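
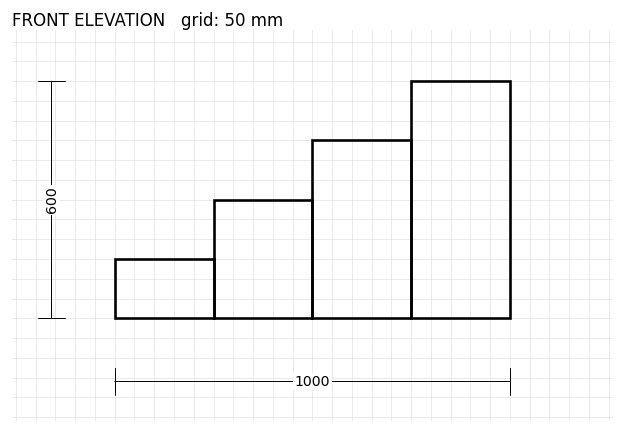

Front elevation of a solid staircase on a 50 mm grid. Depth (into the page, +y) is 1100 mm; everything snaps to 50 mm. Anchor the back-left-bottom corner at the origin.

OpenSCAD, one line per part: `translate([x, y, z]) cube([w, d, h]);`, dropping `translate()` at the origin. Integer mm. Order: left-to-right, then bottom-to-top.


cube([250, 1100, 150]);
translate([250, 0, 0]) cube([250, 1100, 300]);
translate([500, 0, 0]) cube([250, 1100, 450]);
translate([750, 0, 0]) cube([250, 1100, 600]);


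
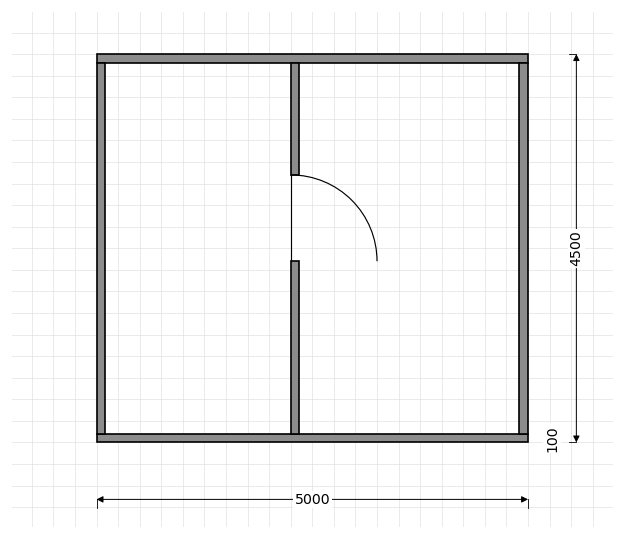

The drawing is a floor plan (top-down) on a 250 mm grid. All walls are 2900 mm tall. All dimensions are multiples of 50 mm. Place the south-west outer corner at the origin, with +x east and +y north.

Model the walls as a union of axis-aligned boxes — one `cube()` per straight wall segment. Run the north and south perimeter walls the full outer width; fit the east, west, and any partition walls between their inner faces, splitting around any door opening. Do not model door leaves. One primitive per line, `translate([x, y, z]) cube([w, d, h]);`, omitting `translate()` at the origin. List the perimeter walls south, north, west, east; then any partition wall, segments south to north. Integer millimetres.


cube([5000, 100, 2900]);
translate([0, 4400, 0]) cube([5000, 100, 2900]);
translate([0, 100, 0]) cube([100, 4300, 2900]);
translate([4900, 100, 0]) cube([100, 4300, 2900]);
translate([2250, 100, 0]) cube([100, 2000, 2900]);
translate([2250, 3100, 0]) cube([100, 1300, 2900]);


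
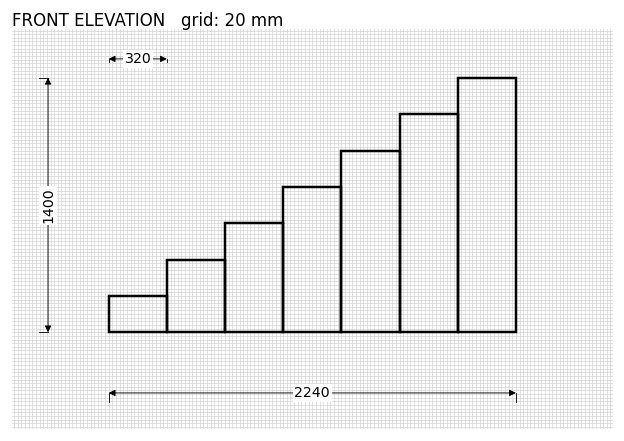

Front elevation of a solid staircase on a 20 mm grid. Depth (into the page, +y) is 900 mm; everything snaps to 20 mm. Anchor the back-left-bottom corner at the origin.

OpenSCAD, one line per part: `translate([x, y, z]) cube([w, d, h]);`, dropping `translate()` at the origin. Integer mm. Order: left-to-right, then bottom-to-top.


cube([320, 900, 200]);
translate([320, 0, 0]) cube([320, 900, 400]);
translate([640, 0, 0]) cube([320, 900, 600]);
translate([960, 0, 0]) cube([320, 900, 800]);
translate([1280, 0, 0]) cube([320, 900, 1000]);
translate([1600, 0, 0]) cube([320, 900, 1200]);
translate([1920, 0, 0]) cube([320, 900, 1400]);


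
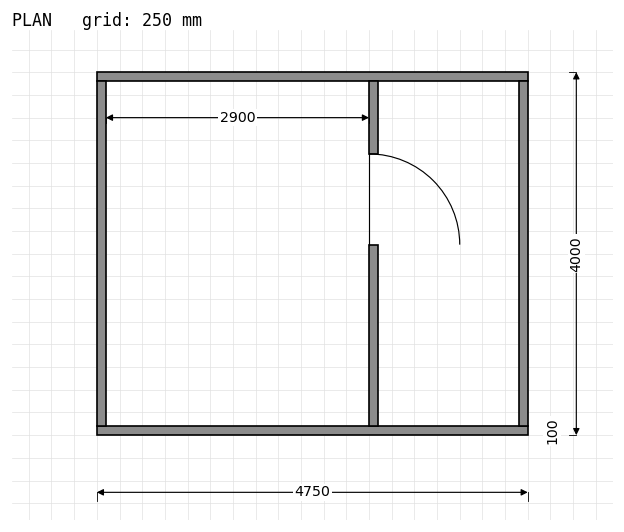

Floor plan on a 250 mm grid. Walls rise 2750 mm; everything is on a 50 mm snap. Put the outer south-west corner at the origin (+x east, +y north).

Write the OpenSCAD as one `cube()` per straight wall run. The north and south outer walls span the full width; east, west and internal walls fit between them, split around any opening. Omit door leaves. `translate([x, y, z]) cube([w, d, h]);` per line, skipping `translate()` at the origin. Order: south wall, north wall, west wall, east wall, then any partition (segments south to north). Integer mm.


cube([4750, 100, 2750]);
translate([0, 3900, 0]) cube([4750, 100, 2750]);
translate([0, 100, 0]) cube([100, 3800, 2750]);
translate([4650, 100, 0]) cube([100, 3800, 2750]);
translate([3000, 100, 0]) cube([100, 2000, 2750]);
translate([3000, 3100, 0]) cube([100, 800, 2750]);


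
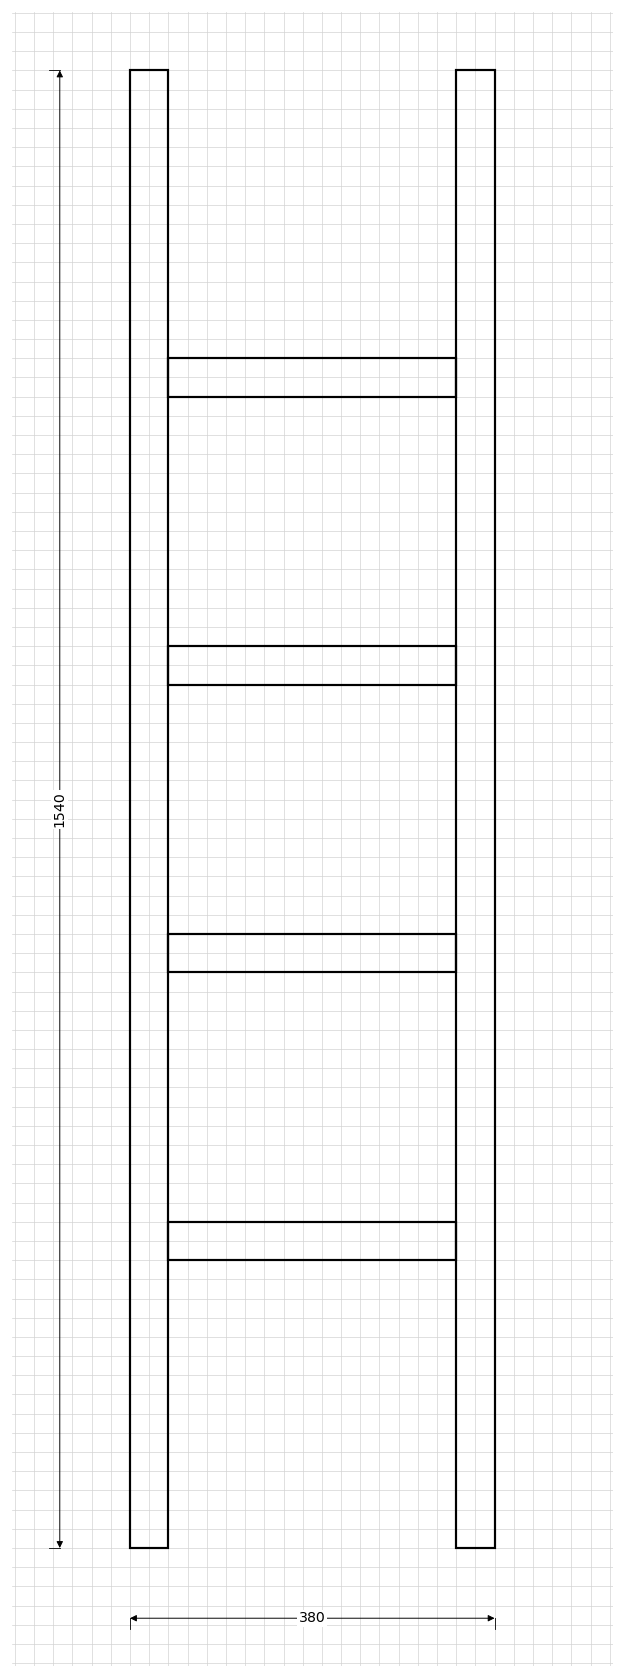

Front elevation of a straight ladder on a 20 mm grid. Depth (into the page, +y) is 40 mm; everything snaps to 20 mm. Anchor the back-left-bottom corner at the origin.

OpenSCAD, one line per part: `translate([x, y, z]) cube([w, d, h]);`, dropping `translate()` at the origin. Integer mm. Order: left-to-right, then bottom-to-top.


cube([40, 40, 1540]);
translate([40, 0, 300]) cube([300, 40, 40]);
translate([40, 0, 600]) cube([300, 40, 40]);
translate([40, 0, 900]) cube([300, 40, 40]);
translate([40, 0, 1200]) cube([300, 40, 40]);
translate([340, 0, 0]) cube([40, 40, 1540]);


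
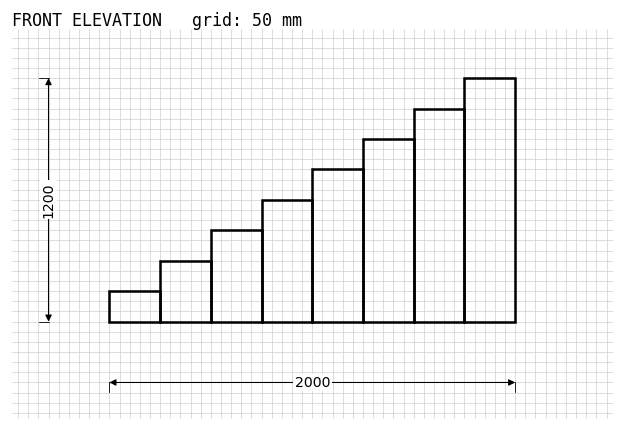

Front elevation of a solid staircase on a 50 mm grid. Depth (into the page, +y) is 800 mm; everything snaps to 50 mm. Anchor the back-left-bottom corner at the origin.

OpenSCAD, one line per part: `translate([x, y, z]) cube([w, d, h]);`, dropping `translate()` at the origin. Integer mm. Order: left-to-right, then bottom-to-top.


cube([250, 800, 150]);
translate([250, 0, 0]) cube([250, 800, 300]);
translate([500, 0, 0]) cube([250, 800, 450]);
translate([750, 0, 0]) cube([250, 800, 600]);
translate([1000, 0, 0]) cube([250, 800, 750]);
translate([1250, 0, 0]) cube([250, 800, 900]);
translate([1500, 0, 0]) cube([250, 800, 1050]);
translate([1750, 0, 0]) cube([250, 800, 1200]);


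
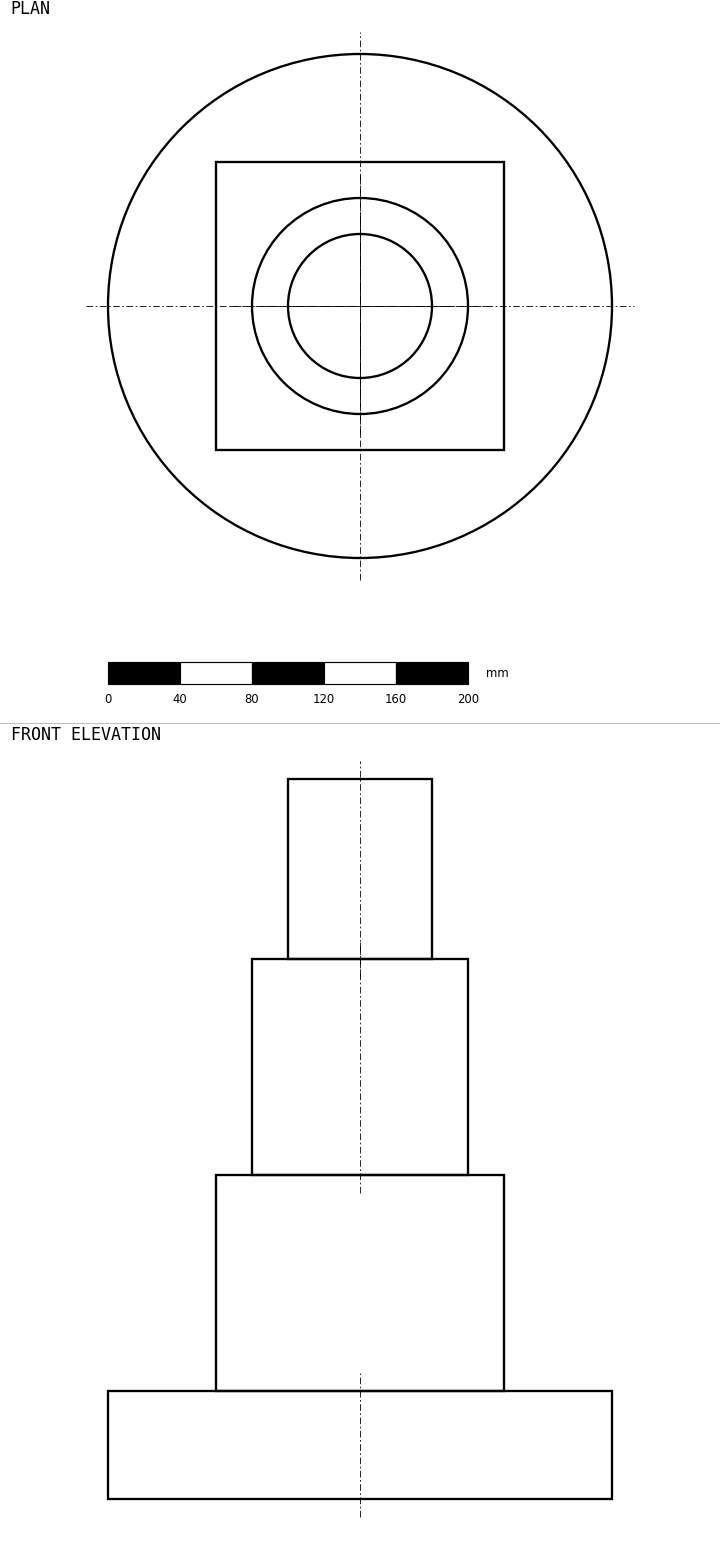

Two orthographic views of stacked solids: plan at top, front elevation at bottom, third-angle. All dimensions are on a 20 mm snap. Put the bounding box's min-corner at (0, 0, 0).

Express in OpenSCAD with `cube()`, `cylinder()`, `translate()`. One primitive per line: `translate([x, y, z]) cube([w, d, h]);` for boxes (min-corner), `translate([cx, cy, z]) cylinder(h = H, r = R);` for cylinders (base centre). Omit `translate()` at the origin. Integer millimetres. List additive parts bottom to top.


translate([140, 140, 0]) cylinder(h = 60, r = 140);
translate([60, 60, 60]) cube([160, 160, 120]);
translate([140, 140, 180]) cylinder(h = 120, r = 60);
translate([140, 140, 300]) cylinder(h = 100, r = 40);


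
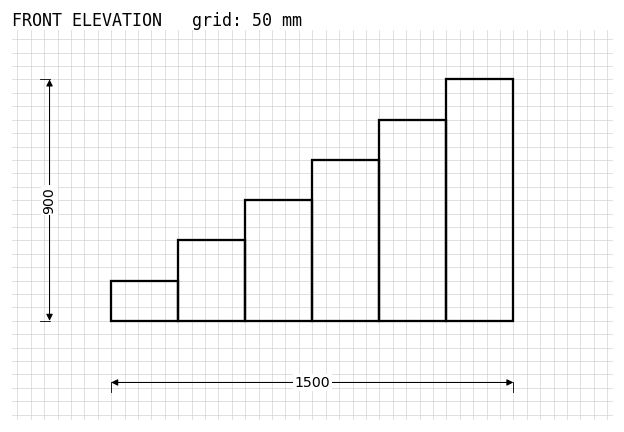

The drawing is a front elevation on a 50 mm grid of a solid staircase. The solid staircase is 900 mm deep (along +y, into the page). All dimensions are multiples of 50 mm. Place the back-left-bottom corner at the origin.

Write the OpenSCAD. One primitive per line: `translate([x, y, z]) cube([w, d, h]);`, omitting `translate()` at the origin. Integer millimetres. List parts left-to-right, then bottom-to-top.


cube([250, 900, 150]);
translate([250, 0, 0]) cube([250, 900, 300]);
translate([500, 0, 0]) cube([250, 900, 450]);
translate([750, 0, 0]) cube([250, 900, 600]);
translate([1000, 0, 0]) cube([250, 900, 750]);
translate([1250, 0, 0]) cube([250, 900, 900]);


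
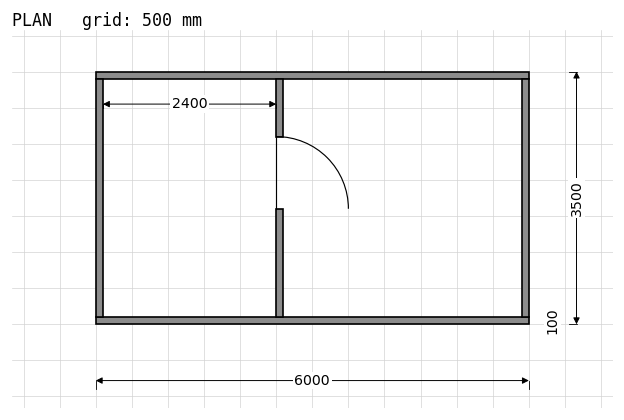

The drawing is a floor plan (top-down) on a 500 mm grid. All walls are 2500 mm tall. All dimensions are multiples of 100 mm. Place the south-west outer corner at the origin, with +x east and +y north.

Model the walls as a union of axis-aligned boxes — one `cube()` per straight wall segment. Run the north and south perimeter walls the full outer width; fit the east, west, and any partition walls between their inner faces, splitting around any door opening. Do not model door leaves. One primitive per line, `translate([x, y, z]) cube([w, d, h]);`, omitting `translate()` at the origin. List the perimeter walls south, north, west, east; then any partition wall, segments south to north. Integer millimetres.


cube([6000, 100, 2500]);
translate([0, 3400, 0]) cube([6000, 100, 2500]);
translate([0, 100, 0]) cube([100, 3300, 2500]);
translate([5900, 100, 0]) cube([100, 3300, 2500]);
translate([2500, 100, 0]) cube([100, 1500, 2500]);
translate([2500, 2600, 0]) cube([100, 800, 2500]);


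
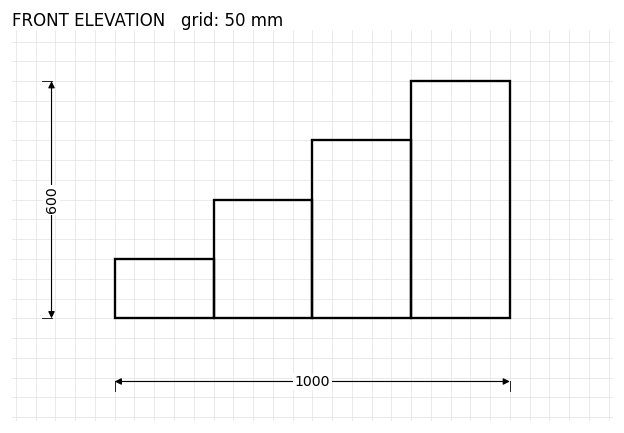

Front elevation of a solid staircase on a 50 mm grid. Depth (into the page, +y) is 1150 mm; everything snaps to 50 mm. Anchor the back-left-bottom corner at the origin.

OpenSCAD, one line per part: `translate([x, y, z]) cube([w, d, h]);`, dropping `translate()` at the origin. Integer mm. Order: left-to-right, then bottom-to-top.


cube([250, 1150, 150]);
translate([250, 0, 0]) cube([250, 1150, 300]);
translate([500, 0, 0]) cube([250, 1150, 450]);
translate([750, 0, 0]) cube([250, 1150, 600]);


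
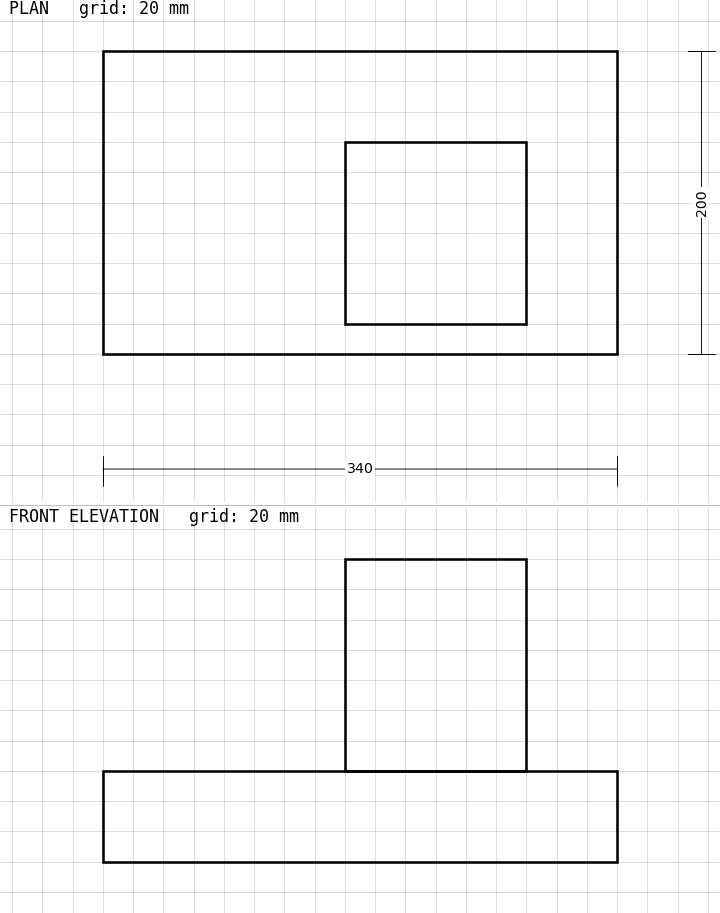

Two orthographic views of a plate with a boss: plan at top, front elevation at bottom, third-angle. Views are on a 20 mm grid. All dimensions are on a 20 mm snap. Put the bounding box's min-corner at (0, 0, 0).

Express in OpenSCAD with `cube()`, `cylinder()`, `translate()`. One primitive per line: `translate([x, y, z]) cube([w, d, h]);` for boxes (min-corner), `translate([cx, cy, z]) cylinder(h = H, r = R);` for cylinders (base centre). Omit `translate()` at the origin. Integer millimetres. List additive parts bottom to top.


cube([340, 200, 60]);
translate([160, 20, 60]) cube([120, 120, 140]);


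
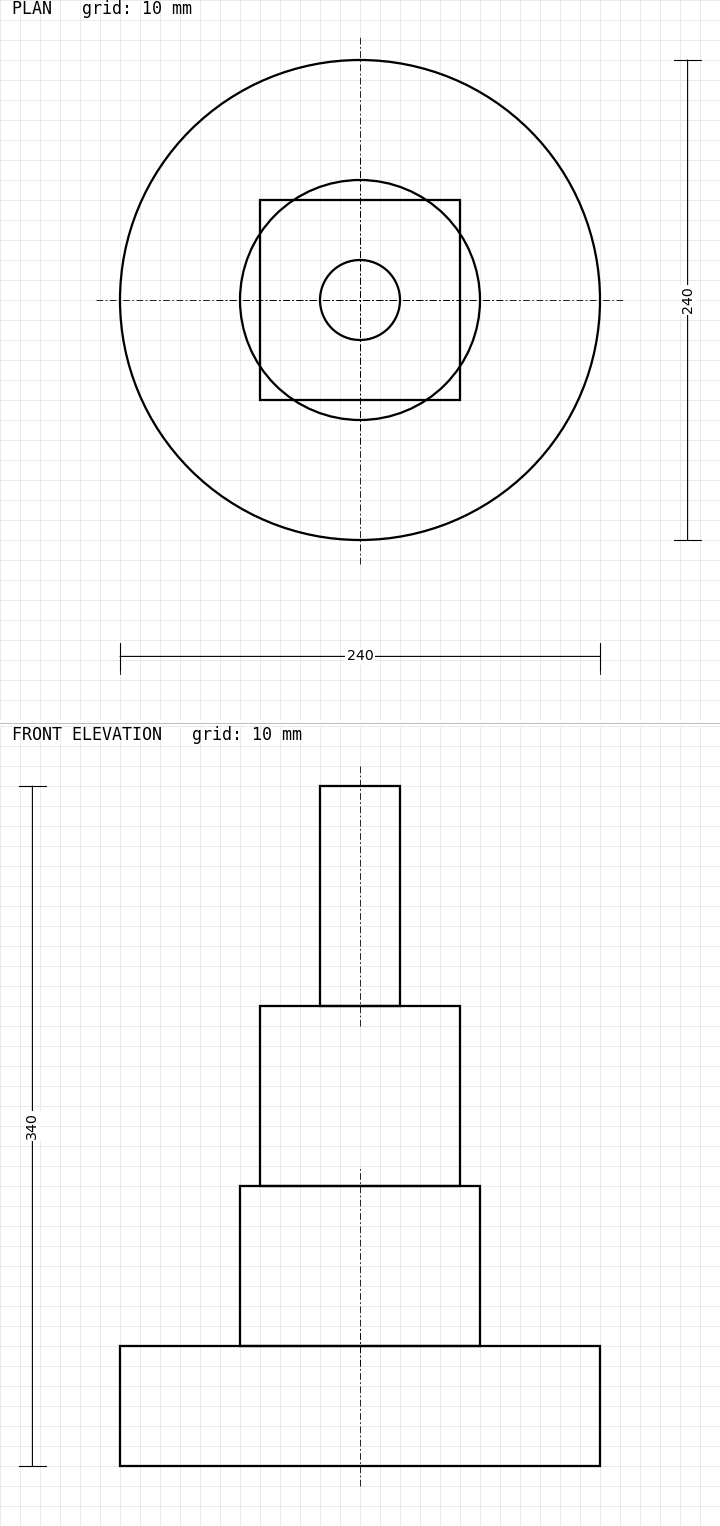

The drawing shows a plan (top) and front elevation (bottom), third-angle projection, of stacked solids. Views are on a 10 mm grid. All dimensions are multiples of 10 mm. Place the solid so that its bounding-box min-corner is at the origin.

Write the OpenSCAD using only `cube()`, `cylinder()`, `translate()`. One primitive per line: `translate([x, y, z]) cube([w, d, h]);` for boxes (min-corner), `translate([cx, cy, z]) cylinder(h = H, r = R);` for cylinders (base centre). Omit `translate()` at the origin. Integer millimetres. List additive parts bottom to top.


translate([120, 120, 0]) cylinder(h = 60, r = 120);
translate([120, 120, 60]) cylinder(h = 80, r = 60);
translate([70, 70, 140]) cube([100, 100, 90]);
translate([120, 120, 230]) cylinder(h = 110, r = 20);


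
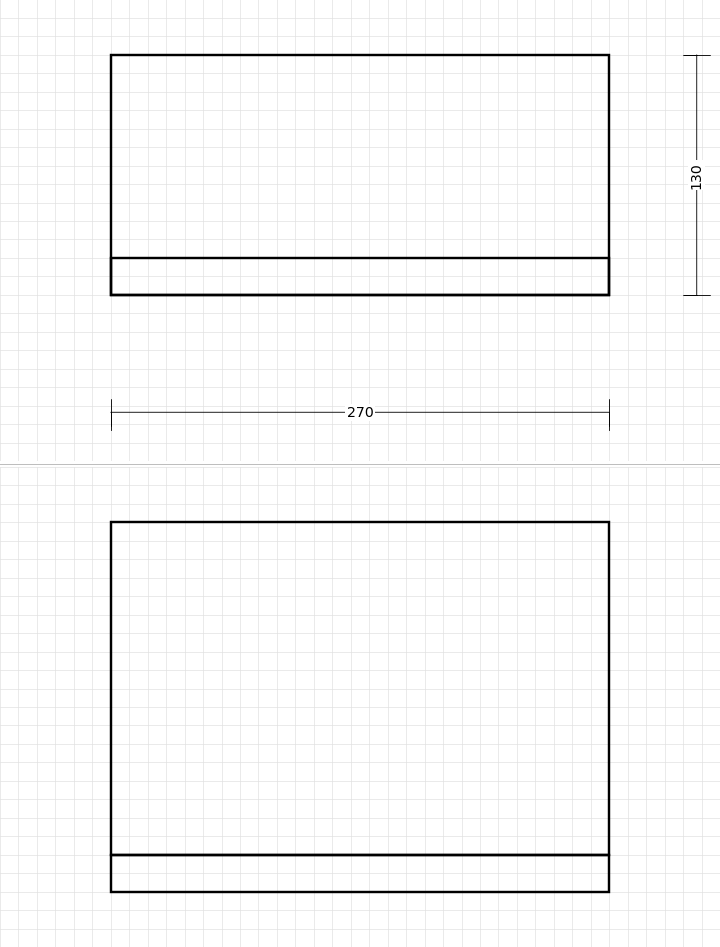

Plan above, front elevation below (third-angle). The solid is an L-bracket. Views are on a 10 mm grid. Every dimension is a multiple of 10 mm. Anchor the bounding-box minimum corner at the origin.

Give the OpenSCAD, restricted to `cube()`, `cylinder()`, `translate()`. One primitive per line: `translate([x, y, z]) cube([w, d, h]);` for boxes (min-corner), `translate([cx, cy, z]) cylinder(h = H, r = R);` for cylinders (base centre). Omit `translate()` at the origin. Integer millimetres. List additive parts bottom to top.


cube([270, 130, 20]);
translate([0, 0, 20]) cube([270, 20, 180]);


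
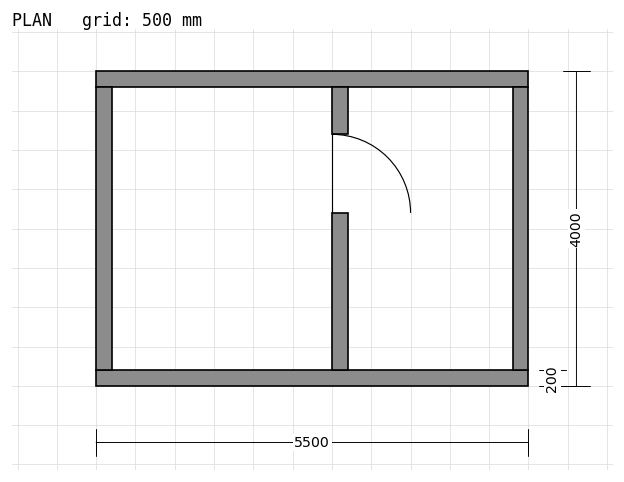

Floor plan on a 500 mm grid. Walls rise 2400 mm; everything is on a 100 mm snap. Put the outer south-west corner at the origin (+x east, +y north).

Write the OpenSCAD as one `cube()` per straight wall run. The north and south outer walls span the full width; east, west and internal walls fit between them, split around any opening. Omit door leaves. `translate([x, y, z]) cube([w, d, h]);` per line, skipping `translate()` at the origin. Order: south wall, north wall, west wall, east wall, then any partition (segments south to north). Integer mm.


cube([5500, 200, 2400]);
translate([0, 3800, 0]) cube([5500, 200, 2400]);
translate([0, 200, 0]) cube([200, 3600, 2400]);
translate([5300, 200, 0]) cube([200, 3600, 2400]);
translate([3000, 200, 0]) cube([200, 2000, 2400]);
translate([3000, 3200, 0]) cube([200, 600, 2400]);


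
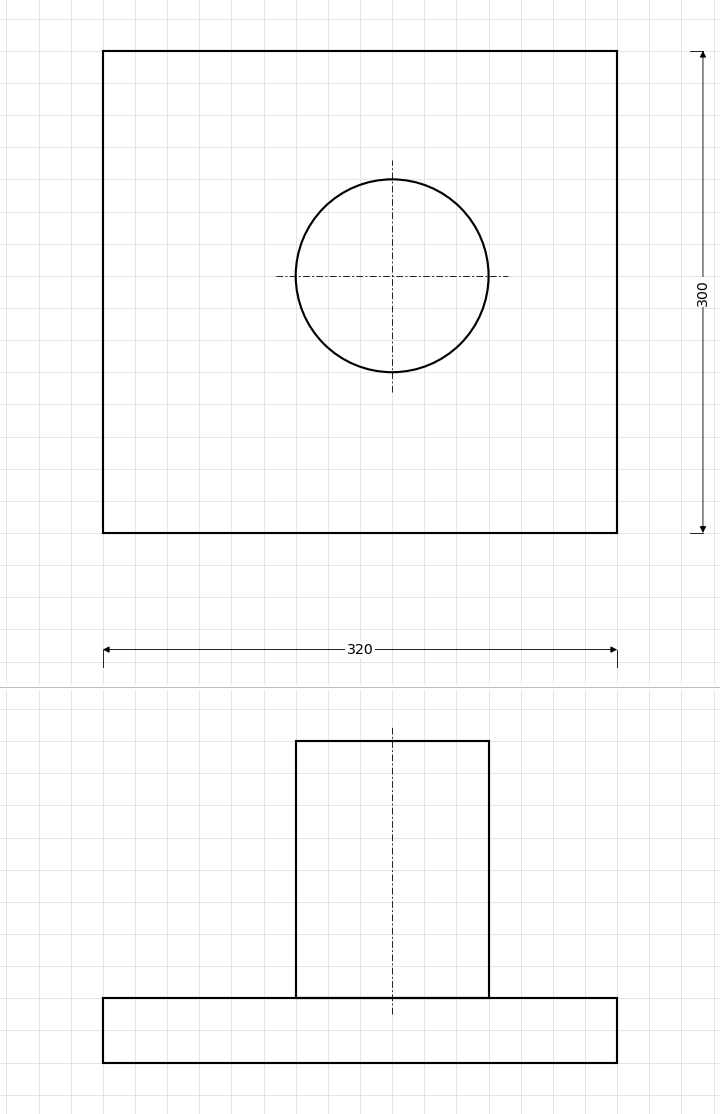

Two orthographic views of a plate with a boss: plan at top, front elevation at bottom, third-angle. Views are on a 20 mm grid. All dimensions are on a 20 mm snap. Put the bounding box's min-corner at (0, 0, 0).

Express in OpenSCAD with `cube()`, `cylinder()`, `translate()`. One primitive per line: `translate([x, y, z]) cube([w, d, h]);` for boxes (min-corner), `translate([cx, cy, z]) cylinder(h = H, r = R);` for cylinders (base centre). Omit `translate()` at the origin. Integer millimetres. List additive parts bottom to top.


cube([320, 300, 40]);
translate([180, 160, 40]) cylinder(h = 160, r = 60);


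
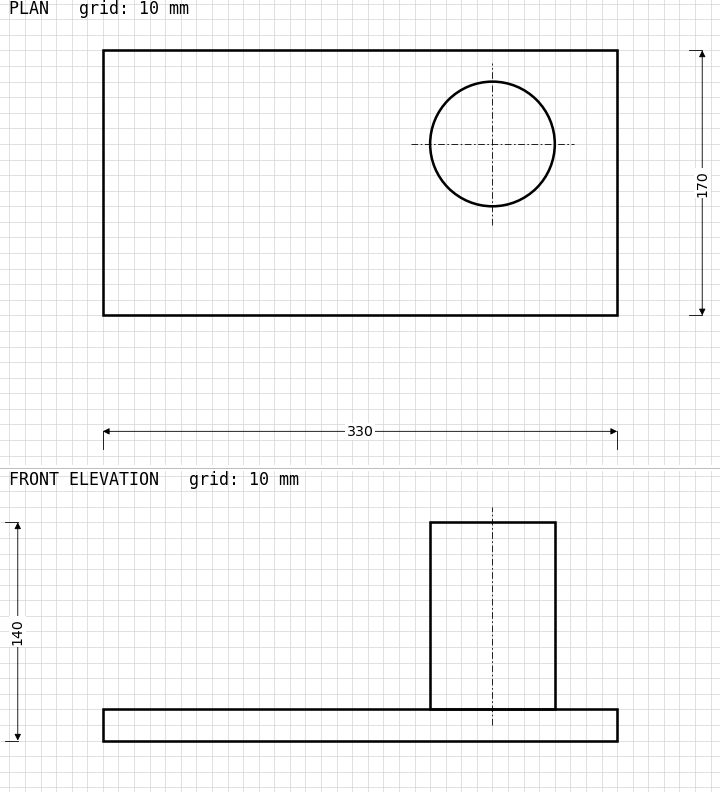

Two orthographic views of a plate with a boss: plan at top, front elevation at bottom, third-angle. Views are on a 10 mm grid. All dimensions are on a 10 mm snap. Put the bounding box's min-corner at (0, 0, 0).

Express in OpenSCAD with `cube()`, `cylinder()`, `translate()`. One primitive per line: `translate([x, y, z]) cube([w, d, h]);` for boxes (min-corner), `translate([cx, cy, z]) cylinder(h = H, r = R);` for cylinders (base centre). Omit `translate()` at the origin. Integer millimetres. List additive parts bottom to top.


cube([330, 170, 20]);
translate([250, 110, 20]) cylinder(h = 120, r = 40);


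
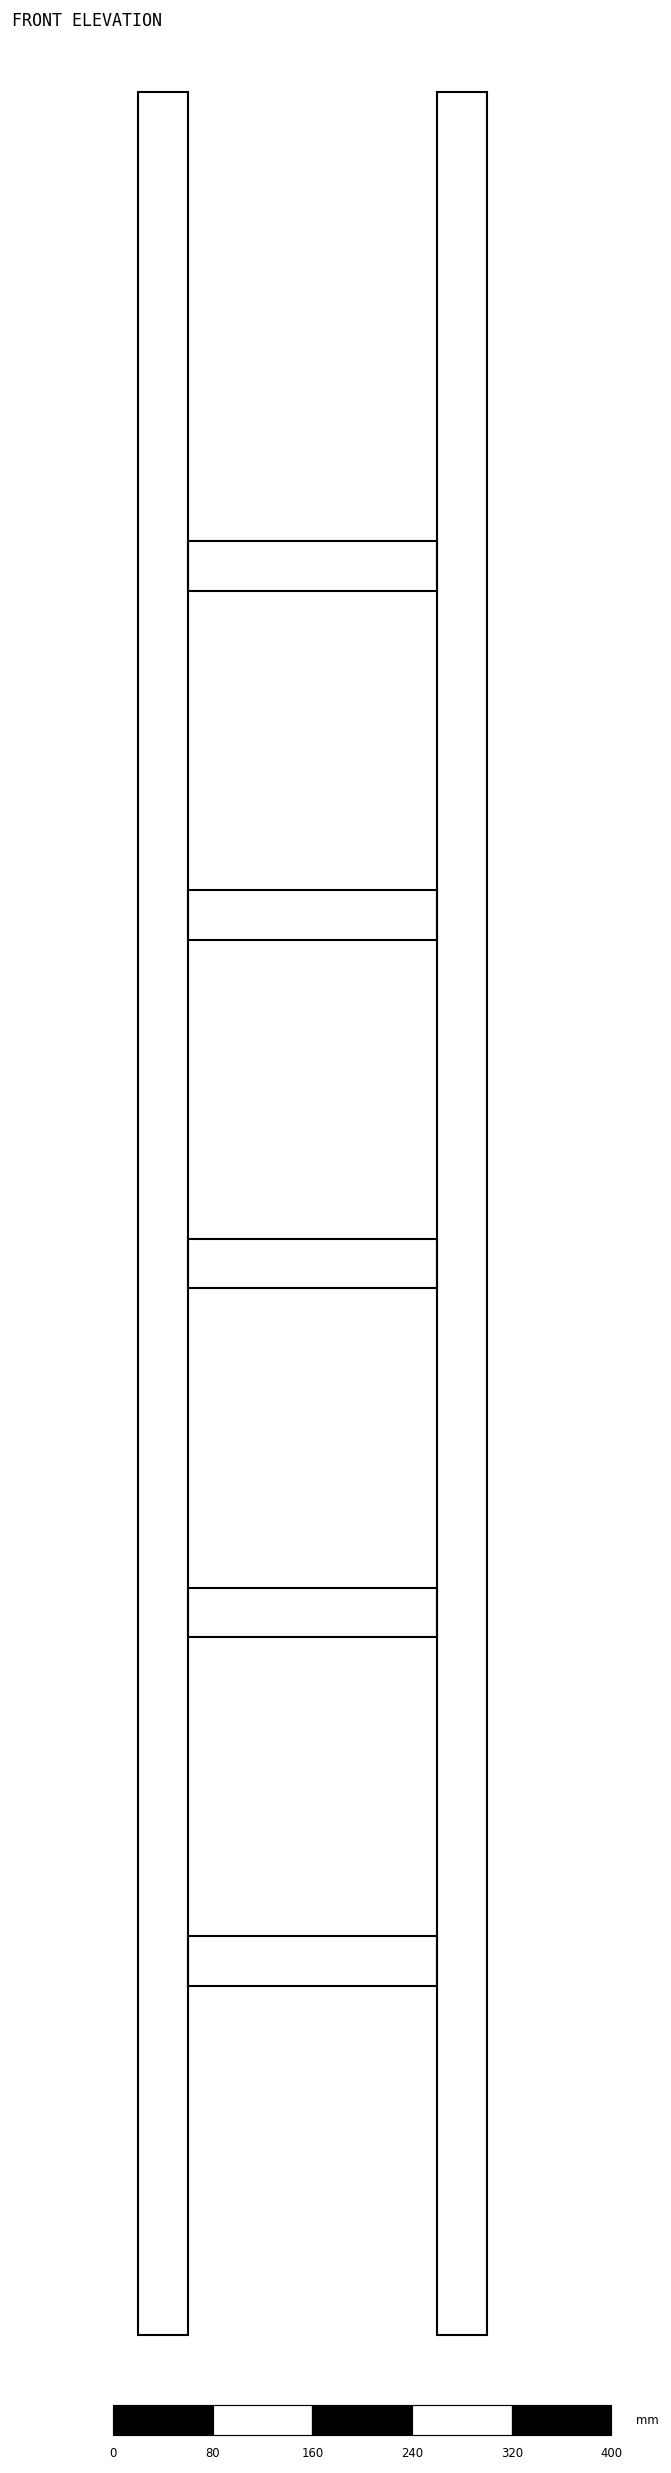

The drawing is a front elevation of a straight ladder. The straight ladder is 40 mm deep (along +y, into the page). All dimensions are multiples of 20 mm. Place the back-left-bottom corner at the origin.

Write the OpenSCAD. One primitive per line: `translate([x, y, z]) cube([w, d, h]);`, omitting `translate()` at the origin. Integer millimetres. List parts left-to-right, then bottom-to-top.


cube([40, 40, 1800]);
translate([40, 0, 280]) cube([200, 40, 40]);
translate([40, 0, 560]) cube([200, 40, 40]);
translate([40, 0, 840]) cube([200, 40, 40]);
translate([40, 0, 1120]) cube([200, 40, 40]);
translate([40, 0, 1400]) cube([200, 40, 40]);
translate([240, 0, 0]) cube([40, 40, 1800]);


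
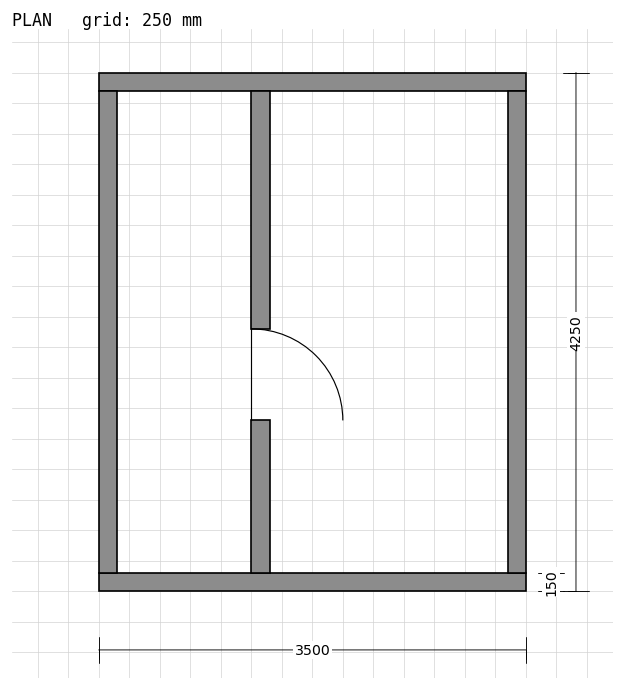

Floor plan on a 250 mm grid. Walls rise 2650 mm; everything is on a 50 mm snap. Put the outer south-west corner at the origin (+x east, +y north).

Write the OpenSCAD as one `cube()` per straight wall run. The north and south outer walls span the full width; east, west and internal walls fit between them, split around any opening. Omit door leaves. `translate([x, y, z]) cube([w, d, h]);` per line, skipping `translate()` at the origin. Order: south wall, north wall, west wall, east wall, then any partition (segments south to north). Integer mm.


cube([3500, 150, 2650]);
translate([0, 4100, 0]) cube([3500, 150, 2650]);
translate([0, 150, 0]) cube([150, 3950, 2650]);
translate([3350, 150, 0]) cube([150, 3950, 2650]);
translate([1250, 150, 0]) cube([150, 1250, 2650]);
translate([1250, 2150, 0]) cube([150, 1950, 2650]);


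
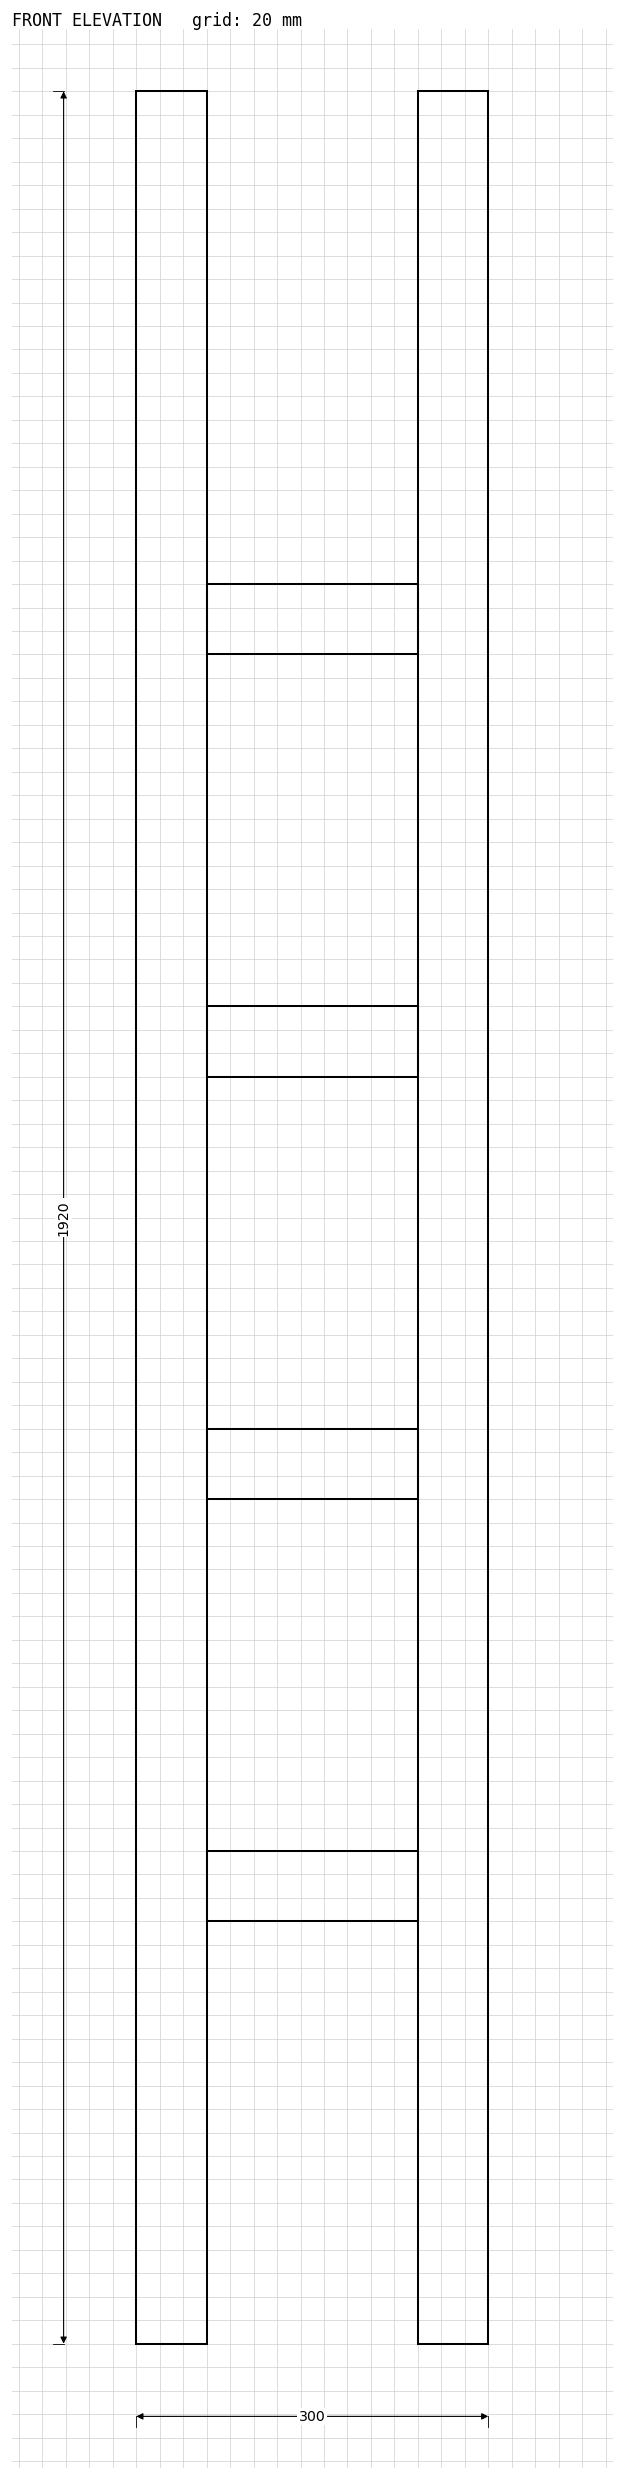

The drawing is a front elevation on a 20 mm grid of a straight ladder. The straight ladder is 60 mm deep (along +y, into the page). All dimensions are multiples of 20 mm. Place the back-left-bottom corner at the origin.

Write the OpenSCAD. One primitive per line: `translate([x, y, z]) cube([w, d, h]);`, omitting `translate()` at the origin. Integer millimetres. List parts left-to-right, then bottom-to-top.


cube([60, 60, 1920]);
translate([60, 0, 360]) cube([180, 60, 60]);
translate([60, 0, 720]) cube([180, 60, 60]);
translate([60, 0, 1080]) cube([180, 60, 60]);
translate([60, 0, 1440]) cube([180, 60, 60]);
translate([240, 0, 0]) cube([60, 60, 1920]);


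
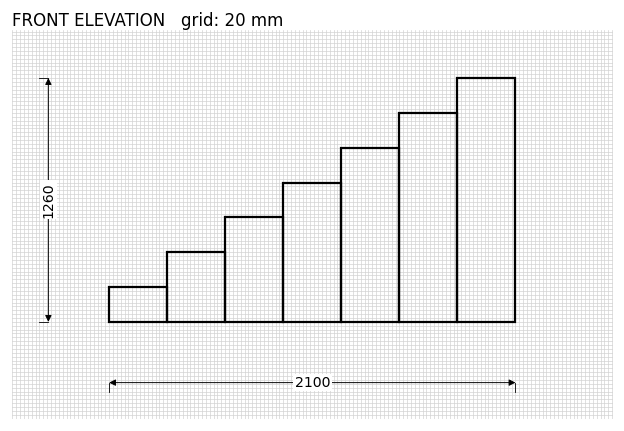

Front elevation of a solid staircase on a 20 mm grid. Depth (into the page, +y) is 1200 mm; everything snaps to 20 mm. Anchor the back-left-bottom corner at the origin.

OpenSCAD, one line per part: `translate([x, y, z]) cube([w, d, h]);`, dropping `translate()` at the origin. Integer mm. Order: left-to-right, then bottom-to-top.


cube([300, 1200, 180]);
translate([300, 0, 0]) cube([300, 1200, 360]);
translate([600, 0, 0]) cube([300, 1200, 540]);
translate([900, 0, 0]) cube([300, 1200, 720]);
translate([1200, 0, 0]) cube([300, 1200, 900]);
translate([1500, 0, 0]) cube([300, 1200, 1080]);
translate([1800, 0, 0]) cube([300, 1200, 1260]);


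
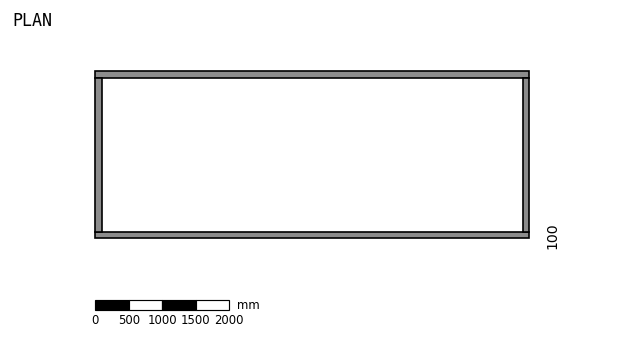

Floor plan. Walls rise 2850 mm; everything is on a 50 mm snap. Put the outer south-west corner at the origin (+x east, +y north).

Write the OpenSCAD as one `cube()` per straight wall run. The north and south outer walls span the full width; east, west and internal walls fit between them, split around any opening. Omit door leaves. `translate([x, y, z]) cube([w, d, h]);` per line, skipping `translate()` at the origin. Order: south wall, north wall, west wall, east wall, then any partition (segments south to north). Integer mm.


cube([6500, 100, 2850]);
translate([0, 2400, 0]) cube([6500, 100, 2850]);
translate([0, 100, 0]) cube([100, 2300, 2850]);
translate([6400, 100, 0]) cube([100, 2300, 2850]);


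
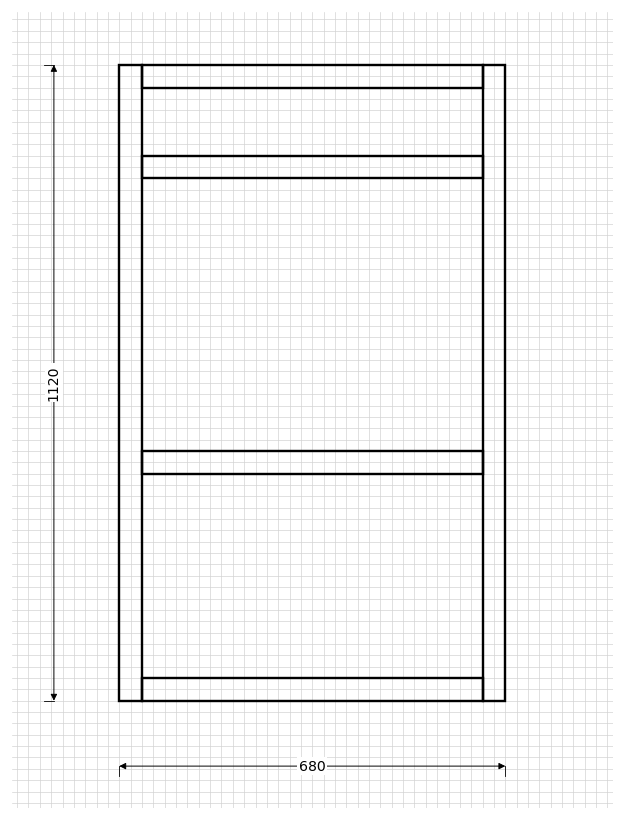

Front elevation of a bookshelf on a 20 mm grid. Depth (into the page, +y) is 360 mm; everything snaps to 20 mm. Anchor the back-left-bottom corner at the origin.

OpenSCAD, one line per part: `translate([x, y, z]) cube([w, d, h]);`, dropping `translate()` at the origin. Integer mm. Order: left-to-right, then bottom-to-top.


cube([40, 360, 1120]);
translate([40, 0, 0]) cube([600, 360, 40]);
translate([40, 0, 400]) cube([600, 360, 40]);
translate([40, 0, 920]) cube([600, 360, 40]);
translate([40, 0, 1080]) cube([600, 360, 40]);
translate([640, 0, 0]) cube([40, 360, 1120]);


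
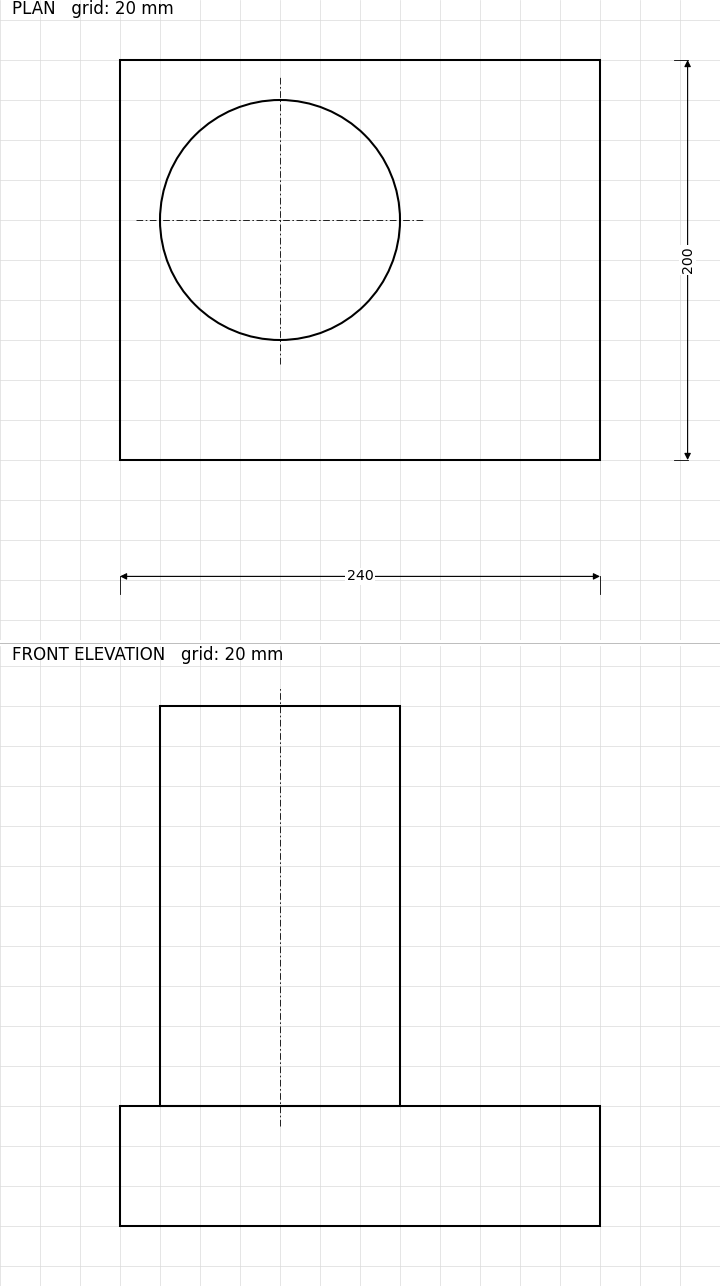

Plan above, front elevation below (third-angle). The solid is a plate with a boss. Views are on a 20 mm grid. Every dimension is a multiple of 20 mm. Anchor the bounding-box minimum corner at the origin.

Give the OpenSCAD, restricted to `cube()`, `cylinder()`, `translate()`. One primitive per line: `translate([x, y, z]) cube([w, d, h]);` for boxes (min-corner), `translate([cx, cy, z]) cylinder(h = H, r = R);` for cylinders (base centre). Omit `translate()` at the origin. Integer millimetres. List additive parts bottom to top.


cube([240, 200, 60]);
translate([80, 120, 60]) cylinder(h = 200, r = 60);


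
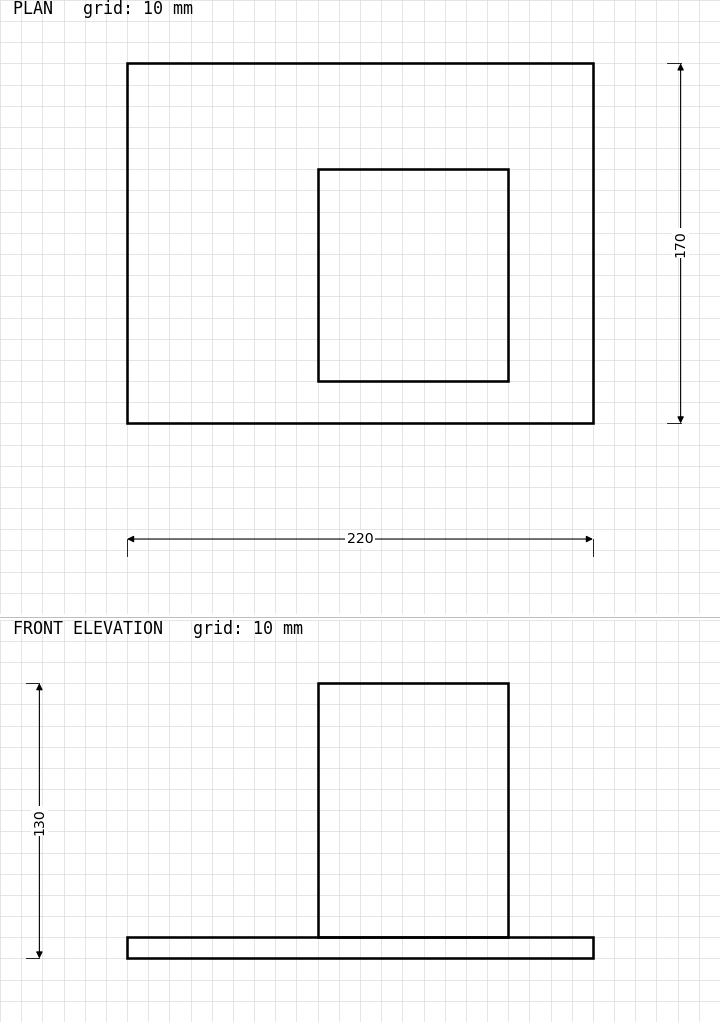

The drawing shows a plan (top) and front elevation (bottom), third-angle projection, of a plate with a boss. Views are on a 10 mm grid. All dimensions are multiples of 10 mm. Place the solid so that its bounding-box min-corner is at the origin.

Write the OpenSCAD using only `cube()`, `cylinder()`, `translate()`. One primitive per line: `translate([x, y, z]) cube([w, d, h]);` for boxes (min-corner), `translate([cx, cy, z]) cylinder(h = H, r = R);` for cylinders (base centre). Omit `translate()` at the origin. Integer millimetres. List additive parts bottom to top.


cube([220, 170, 10]);
translate([90, 20, 10]) cube([90, 100, 120]);


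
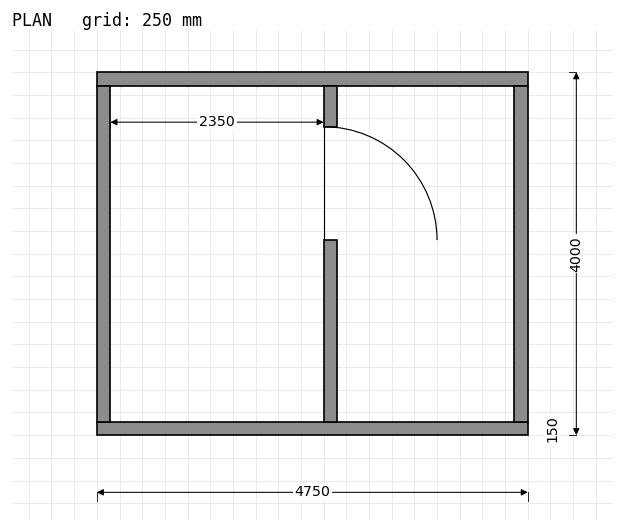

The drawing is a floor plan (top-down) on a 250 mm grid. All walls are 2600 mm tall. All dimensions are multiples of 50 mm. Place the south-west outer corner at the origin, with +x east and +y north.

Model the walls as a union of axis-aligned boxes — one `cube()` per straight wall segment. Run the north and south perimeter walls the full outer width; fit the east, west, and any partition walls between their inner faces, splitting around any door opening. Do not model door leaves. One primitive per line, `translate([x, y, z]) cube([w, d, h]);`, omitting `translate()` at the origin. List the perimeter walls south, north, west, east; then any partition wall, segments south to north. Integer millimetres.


cube([4750, 150, 2600]);
translate([0, 3850, 0]) cube([4750, 150, 2600]);
translate([0, 150, 0]) cube([150, 3700, 2600]);
translate([4600, 150, 0]) cube([150, 3700, 2600]);
translate([2500, 150, 0]) cube([150, 2000, 2600]);
translate([2500, 3400, 0]) cube([150, 450, 2600]);


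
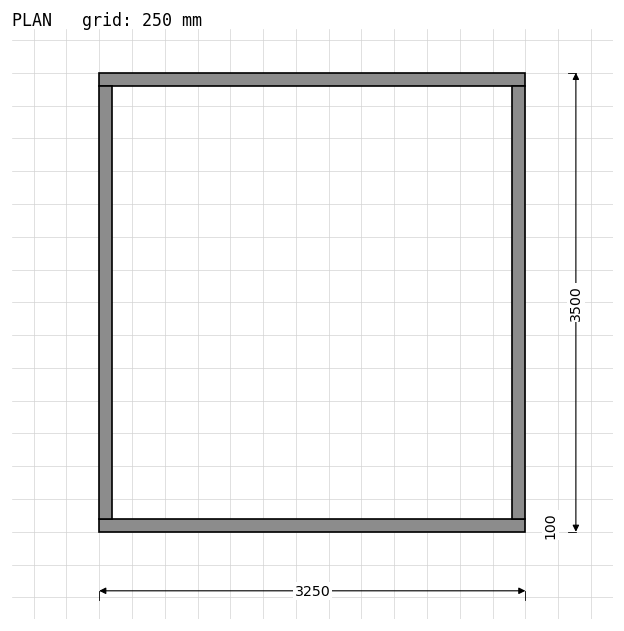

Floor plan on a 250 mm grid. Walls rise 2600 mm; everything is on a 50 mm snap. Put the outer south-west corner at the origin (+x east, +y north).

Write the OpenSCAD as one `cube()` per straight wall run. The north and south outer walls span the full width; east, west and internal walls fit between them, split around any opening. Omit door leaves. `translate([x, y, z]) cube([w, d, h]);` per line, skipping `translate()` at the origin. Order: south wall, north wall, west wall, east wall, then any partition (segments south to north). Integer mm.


cube([3250, 100, 2600]);
translate([0, 3400, 0]) cube([3250, 100, 2600]);
translate([0, 100, 0]) cube([100, 3300, 2600]);
translate([3150, 100, 0]) cube([100, 3300, 2600]);


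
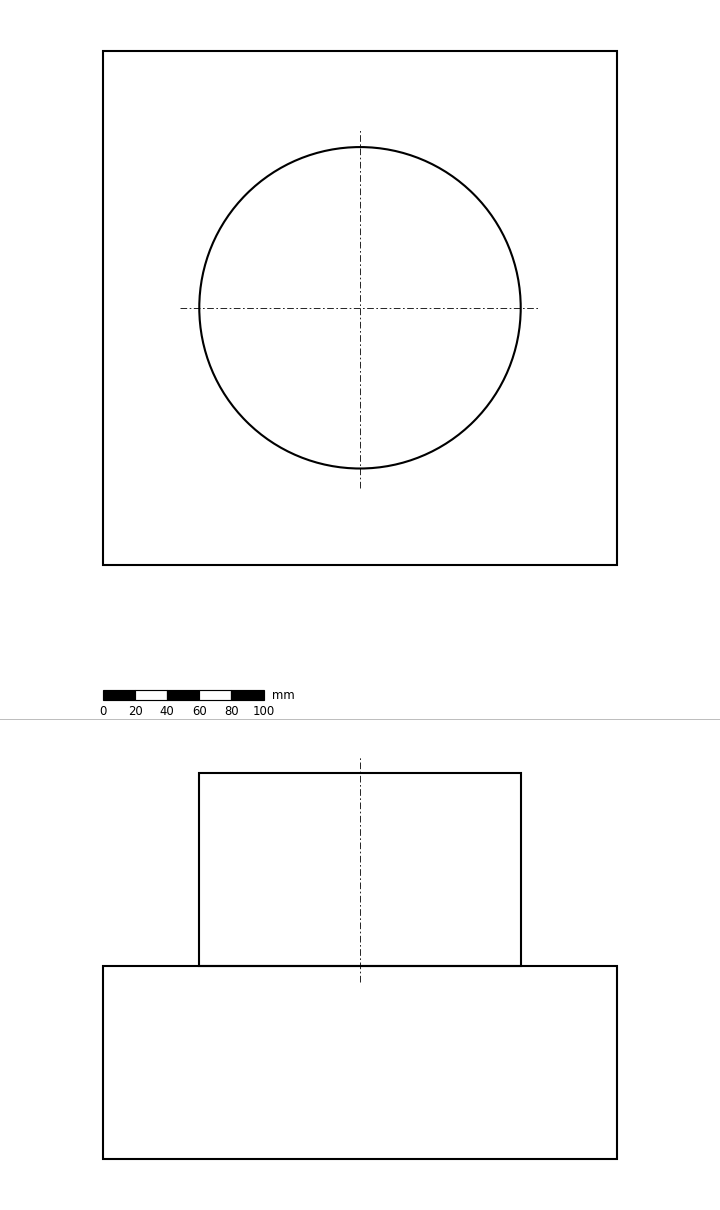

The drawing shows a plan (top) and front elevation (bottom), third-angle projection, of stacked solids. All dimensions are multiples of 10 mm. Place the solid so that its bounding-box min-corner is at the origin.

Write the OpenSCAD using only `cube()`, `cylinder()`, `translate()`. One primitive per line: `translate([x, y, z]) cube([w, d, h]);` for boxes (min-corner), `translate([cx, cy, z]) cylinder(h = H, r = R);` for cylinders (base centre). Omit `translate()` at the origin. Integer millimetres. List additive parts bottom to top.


cube([320, 320, 120]);
translate([160, 160, 120]) cylinder(h = 120, r = 100);


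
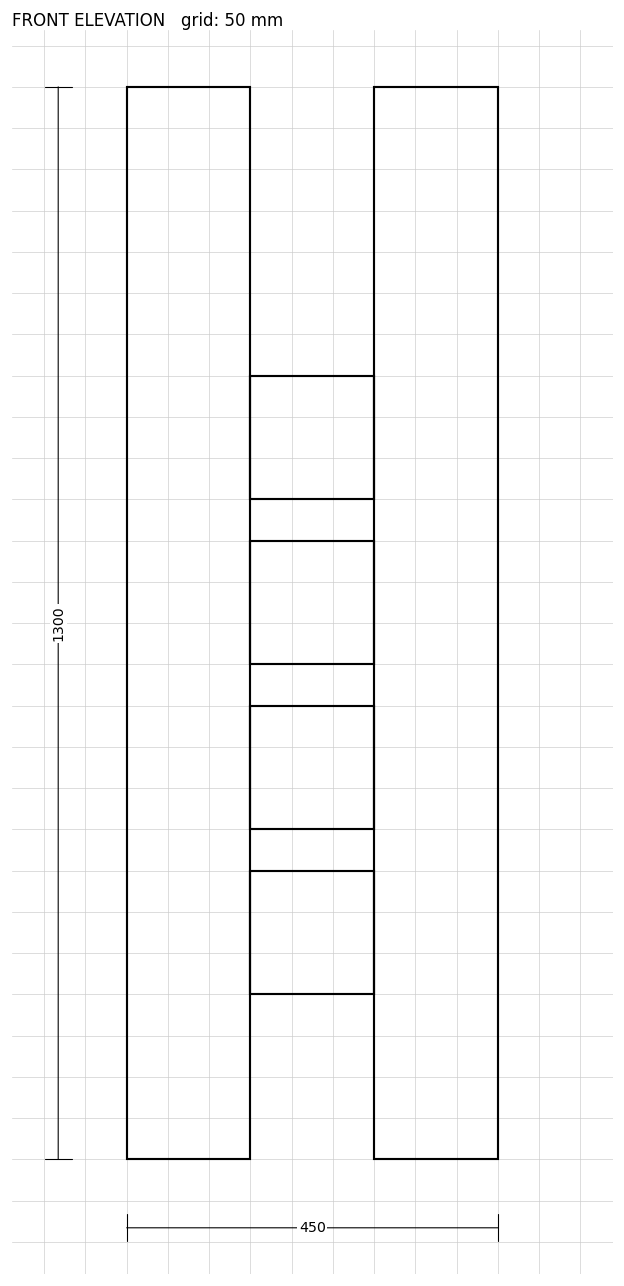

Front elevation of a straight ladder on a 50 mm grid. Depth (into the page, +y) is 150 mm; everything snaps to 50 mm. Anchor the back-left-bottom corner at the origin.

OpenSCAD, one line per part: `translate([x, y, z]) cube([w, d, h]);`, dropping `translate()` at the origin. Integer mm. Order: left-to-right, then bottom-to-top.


cube([150, 150, 1300]);
translate([150, 0, 200]) cube([150, 150, 150]);
translate([150, 0, 400]) cube([150, 150, 150]);
translate([150, 0, 600]) cube([150, 150, 150]);
translate([150, 0, 800]) cube([150, 150, 150]);
translate([300, 0, 0]) cube([150, 150, 1300]);


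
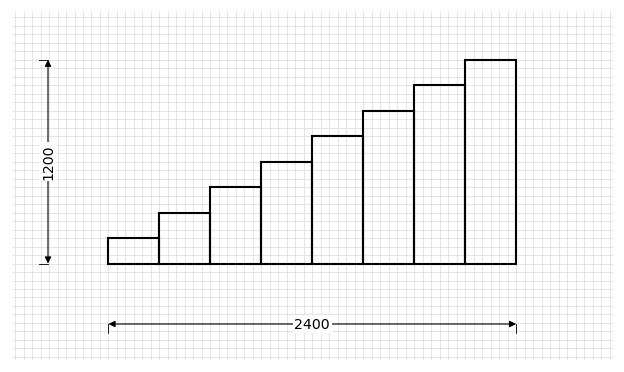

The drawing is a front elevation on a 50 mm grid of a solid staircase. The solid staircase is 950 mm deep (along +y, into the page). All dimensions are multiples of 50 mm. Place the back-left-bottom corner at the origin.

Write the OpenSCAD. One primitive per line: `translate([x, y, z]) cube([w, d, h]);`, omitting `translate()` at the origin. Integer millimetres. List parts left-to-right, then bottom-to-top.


cube([300, 950, 150]);
translate([300, 0, 0]) cube([300, 950, 300]);
translate([600, 0, 0]) cube([300, 950, 450]);
translate([900, 0, 0]) cube([300, 950, 600]);
translate([1200, 0, 0]) cube([300, 950, 750]);
translate([1500, 0, 0]) cube([300, 950, 900]);
translate([1800, 0, 0]) cube([300, 950, 1050]);
translate([2100, 0, 0]) cube([300, 950, 1200]);


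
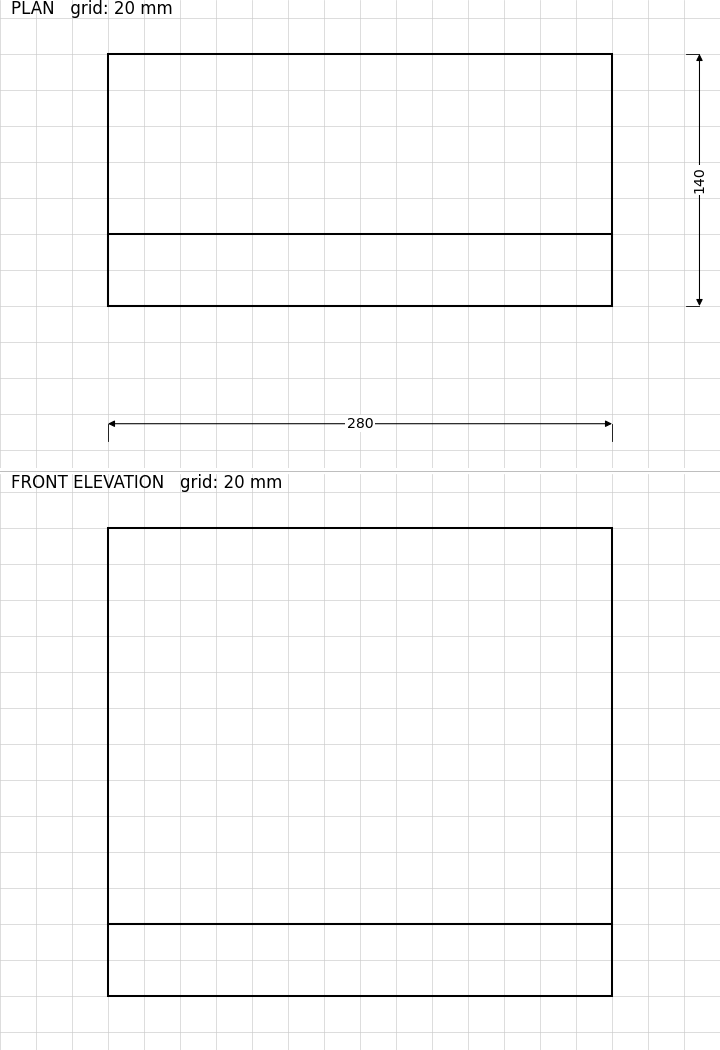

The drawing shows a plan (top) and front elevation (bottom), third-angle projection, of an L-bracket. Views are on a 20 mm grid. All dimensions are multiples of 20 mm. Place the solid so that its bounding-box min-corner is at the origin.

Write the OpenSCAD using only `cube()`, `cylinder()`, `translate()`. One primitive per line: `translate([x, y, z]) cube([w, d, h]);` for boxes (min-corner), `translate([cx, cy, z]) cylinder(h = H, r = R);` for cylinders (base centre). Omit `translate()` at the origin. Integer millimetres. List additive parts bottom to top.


cube([280, 140, 40]);
translate([0, 0, 40]) cube([280, 40, 220]);


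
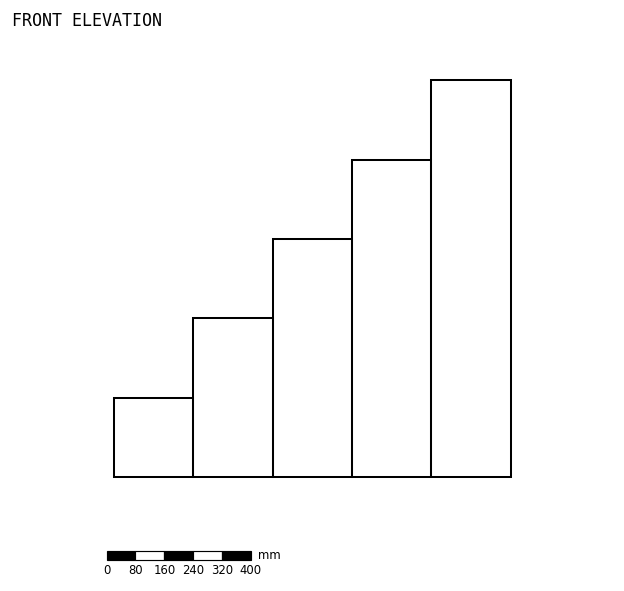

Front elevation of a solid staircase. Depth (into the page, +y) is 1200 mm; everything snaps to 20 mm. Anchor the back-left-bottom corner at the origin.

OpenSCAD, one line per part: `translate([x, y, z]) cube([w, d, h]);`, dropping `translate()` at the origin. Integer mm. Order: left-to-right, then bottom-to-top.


cube([220, 1200, 220]);
translate([220, 0, 0]) cube([220, 1200, 440]);
translate([440, 0, 0]) cube([220, 1200, 660]);
translate([660, 0, 0]) cube([220, 1200, 880]);
translate([880, 0, 0]) cube([220, 1200, 1100]);


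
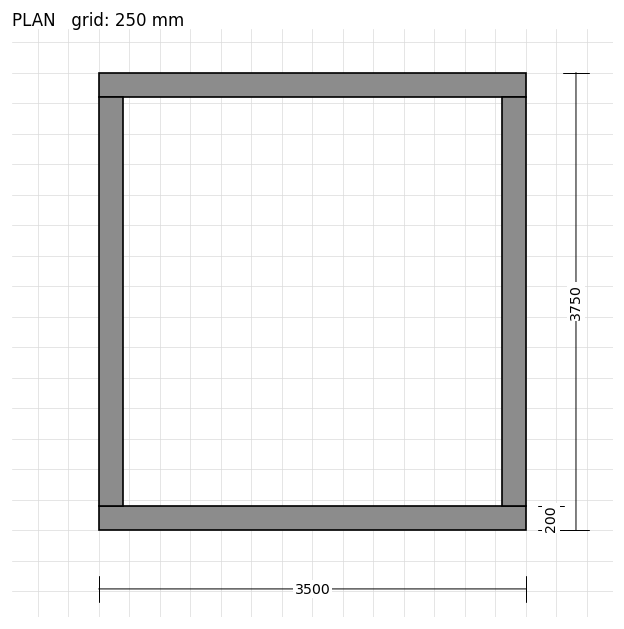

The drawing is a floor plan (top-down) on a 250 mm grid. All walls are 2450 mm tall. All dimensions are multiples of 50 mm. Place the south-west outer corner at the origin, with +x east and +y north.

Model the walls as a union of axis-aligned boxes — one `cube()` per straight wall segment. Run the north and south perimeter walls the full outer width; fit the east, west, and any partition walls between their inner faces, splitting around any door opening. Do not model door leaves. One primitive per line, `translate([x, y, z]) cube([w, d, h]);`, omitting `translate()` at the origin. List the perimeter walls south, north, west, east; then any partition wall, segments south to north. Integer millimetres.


cube([3500, 200, 2450]);
translate([0, 3550, 0]) cube([3500, 200, 2450]);
translate([0, 200, 0]) cube([200, 3350, 2450]);
translate([3300, 200, 0]) cube([200, 3350, 2450]);


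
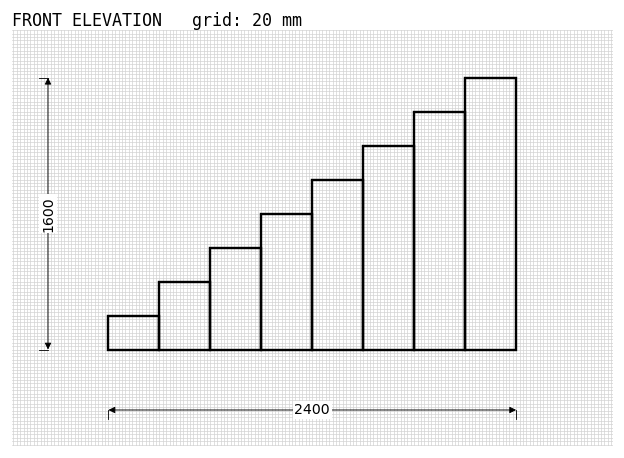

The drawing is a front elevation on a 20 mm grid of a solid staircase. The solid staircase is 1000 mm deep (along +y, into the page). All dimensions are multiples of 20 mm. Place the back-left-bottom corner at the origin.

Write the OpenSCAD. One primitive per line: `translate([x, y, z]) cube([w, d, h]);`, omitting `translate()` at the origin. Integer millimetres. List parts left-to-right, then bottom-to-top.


cube([300, 1000, 200]);
translate([300, 0, 0]) cube([300, 1000, 400]);
translate([600, 0, 0]) cube([300, 1000, 600]);
translate([900, 0, 0]) cube([300, 1000, 800]);
translate([1200, 0, 0]) cube([300, 1000, 1000]);
translate([1500, 0, 0]) cube([300, 1000, 1200]);
translate([1800, 0, 0]) cube([300, 1000, 1400]);
translate([2100, 0, 0]) cube([300, 1000, 1600]);


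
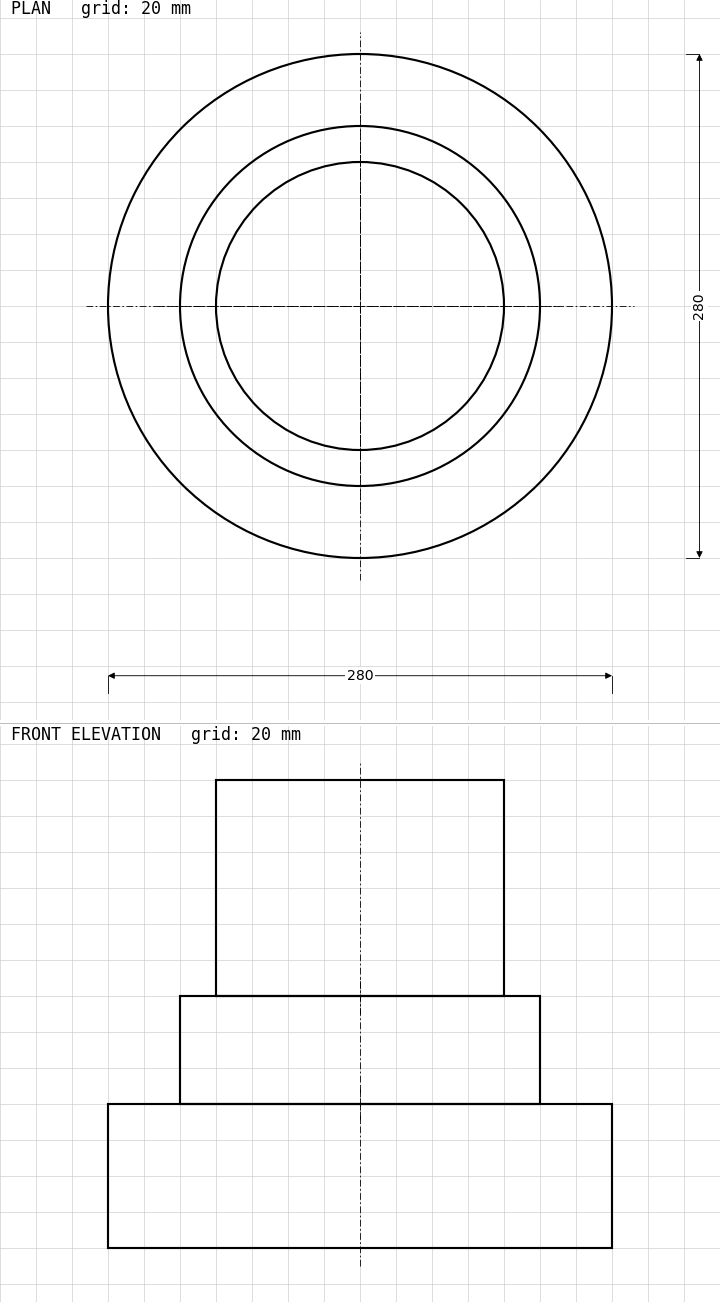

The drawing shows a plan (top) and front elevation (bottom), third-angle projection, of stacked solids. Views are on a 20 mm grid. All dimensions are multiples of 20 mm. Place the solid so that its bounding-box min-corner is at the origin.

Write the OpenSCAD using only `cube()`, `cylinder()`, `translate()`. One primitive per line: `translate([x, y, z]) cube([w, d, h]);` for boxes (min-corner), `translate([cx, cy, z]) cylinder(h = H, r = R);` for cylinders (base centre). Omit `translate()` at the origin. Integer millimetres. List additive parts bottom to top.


translate([140, 140, 0]) cylinder(h = 80, r = 140);
translate([140, 140, 80]) cylinder(h = 60, r = 100);
translate([140, 140, 140]) cylinder(h = 120, r = 80);


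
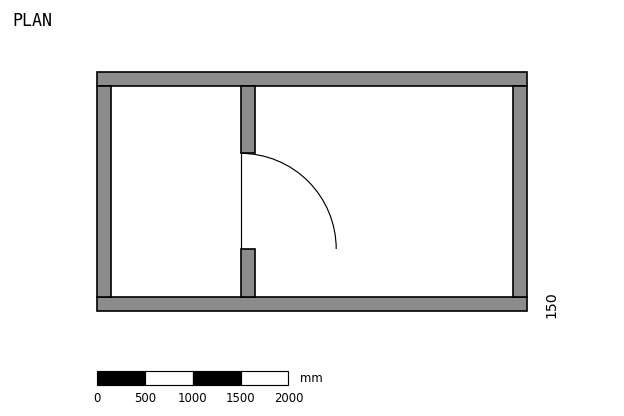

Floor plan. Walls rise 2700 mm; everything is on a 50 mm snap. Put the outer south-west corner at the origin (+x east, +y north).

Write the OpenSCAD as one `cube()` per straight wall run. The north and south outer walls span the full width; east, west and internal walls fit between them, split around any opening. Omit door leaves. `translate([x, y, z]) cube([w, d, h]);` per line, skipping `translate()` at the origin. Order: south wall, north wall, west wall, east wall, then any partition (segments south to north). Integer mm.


cube([4500, 150, 2700]);
translate([0, 2350, 0]) cube([4500, 150, 2700]);
translate([0, 150, 0]) cube([150, 2200, 2700]);
translate([4350, 150, 0]) cube([150, 2200, 2700]);
translate([1500, 150, 0]) cube([150, 500, 2700]);
translate([1500, 1650, 0]) cube([150, 700, 2700]);


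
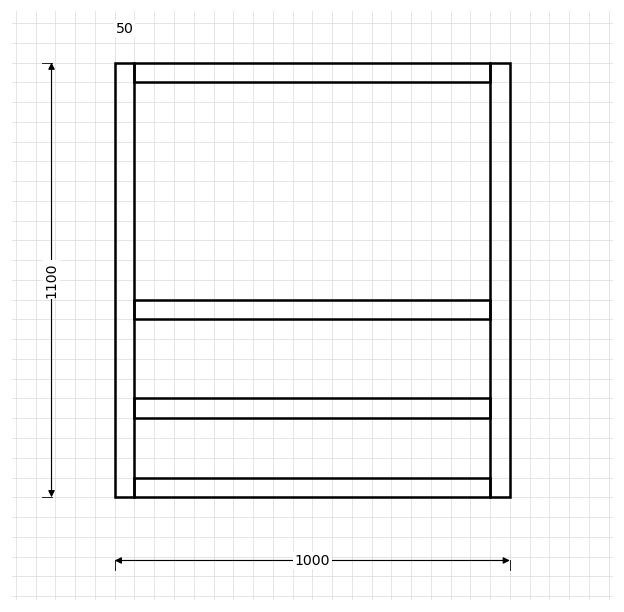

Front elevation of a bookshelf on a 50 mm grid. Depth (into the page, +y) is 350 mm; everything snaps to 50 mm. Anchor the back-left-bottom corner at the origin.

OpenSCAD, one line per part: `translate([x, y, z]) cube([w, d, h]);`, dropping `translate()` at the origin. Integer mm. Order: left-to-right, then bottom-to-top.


cube([50, 350, 1100]);
translate([50, 0, 0]) cube([900, 350, 50]);
translate([50, 0, 200]) cube([900, 350, 50]);
translate([50, 0, 450]) cube([900, 350, 50]);
translate([50, 0, 1050]) cube([900, 350, 50]);
translate([950, 0, 0]) cube([50, 350, 1100]);


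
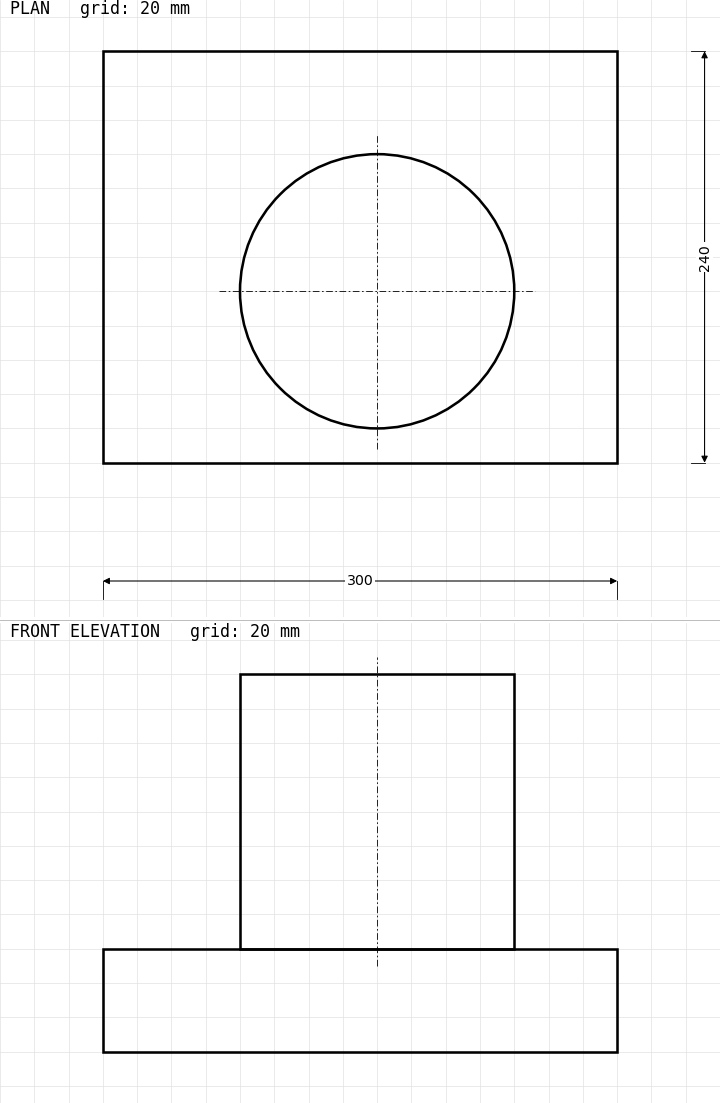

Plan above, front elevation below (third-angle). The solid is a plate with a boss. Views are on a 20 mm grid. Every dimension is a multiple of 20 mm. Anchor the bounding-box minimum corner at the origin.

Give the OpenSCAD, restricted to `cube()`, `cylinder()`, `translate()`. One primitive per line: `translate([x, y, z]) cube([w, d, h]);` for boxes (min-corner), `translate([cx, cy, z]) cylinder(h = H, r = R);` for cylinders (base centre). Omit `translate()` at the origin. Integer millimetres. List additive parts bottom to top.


cube([300, 240, 60]);
translate([160, 100, 60]) cylinder(h = 160, r = 80);
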